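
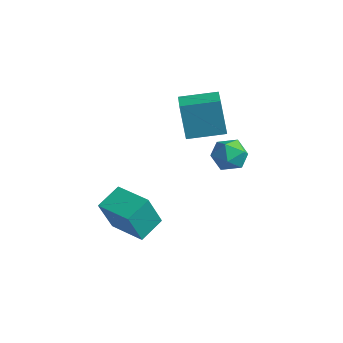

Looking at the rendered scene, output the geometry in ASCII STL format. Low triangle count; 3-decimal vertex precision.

solid 
facet normal -0.734 0.635 -0.241
outer loop
vertex -1.95 2.795 4.468
vertex -0.714 4.33 4.745
vertex -1.38 2.697 2.47
endloop
endfacet
facet normal -0.621 -0.771 -0.139
outer loop
vertex -0.146 1.63 2.875
vertex -1.95 2.795 4.468
vertex -1.38 2.697 2.47
endloop
endfacet
facet normal -0.734 0.635 -0.241
outer loop
vertex -1.38 2.697 2.47
vertex -0.714 4.33 4.745
vertex -0.144 4.232 2.747
endloop
endfacet
facet normal 0.274 -0.047 -0.961
outer loop
vertex -0.144 4.232 2.747
vertex -0.146 1.63 2.875
vertex -1.38 2.697 2.47
endloop
endfacet
facet normal -0.274 0.047 0.961
outer loop
vertex -1.95 2.795 4.468
vertex 0.52 3.263 5.15
vertex -0.714 4.33 4.745
endloop
endfacet
facet normal -0.621 -0.771 -0.139
outer loop
vertex -0.716 1.728 4.873
vertex -1.95 2.795 4.468
vertex -0.146 1.63 2.875
endloop
endfacet
facet normal -0.274 0.047 0.961
outer loop
vertex -0.716 1.728 4.873
vertex 0.52 3.263 5.15
vertex -1.95 2.795 4.468
endloop
endfacet
facet normal 0.621 0.771 0.139
outer loop
vertex -0.714 4.33 4.745
vertex 0.52 3.263 5.15
vertex -0.144 4.232 2.747
endloop
endfacet
facet normal 0.274 -0.047 -0.961
outer loop
vertex 1.09 3.165 3.152
vertex -0.146 1.63 2.875
vertex -0.144 4.232 2.747
endloop
endfacet
facet normal 0.621 0.771 0.139
outer loop
vertex -0.144 4.232 2.747
vertex 0.52 3.263 5.15
vertex 1.09 3.165 3.152
endloop
endfacet
facet normal 0.734 -0.635 0.241
outer loop
vertex 1.09 3.165 3.152
vertex -0.716 1.728 4.873
vertex -0.146 1.63 2.875
endloop
endfacet
facet normal 0.734 -0.635 0.241
outer loop
vertex 0.52 3.263 5.15
vertex -0.716 1.728 4.873
vertex 1.09 3.165 3.152
endloop
endfacet
facet normal -0.997 -0.068 -0.035
outer loop
vertex -1.984 -2.428 -0.937
vertex -2.101 -1.027 -0.332
vertex -1.973 -1.57 -2.919
endloop
endfacet
facet normal 0.076 -0.915 -0.396
outer loop
vertex 0.041 -1.433 -2.848
vertex -1.984 -2.428 -0.937
vertex -1.973 -1.57 -2.919
endloop
endfacet
facet normal -0.997 -0.068 -0.035
outer loop
vertex -1.973 -1.57 -2.919
vertex -2.101 -1.027 -0.332
vertex -2.09 -0.17 -2.314
endloop
endfacet
facet normal 0.005 0.397 -0.918
outer loop
vertex -2.09 -0.17 -2.314
vertex 0.041 -1.433 -2.848
vertex -1.973 -1.57 -2.919
endloop
endfacet
facet normal -0.005 -0.397 0.918
outer loop
vertex -1.984 -2.428 -0.937
vertex -0.087 -0.89 -0.261
vertex -2.101 -1.027 -0.332
endloop
endfacet
facet normal 0.077 -0.915 -0.395
outer loop
vertex 0.03 -2.29 -0.866
vertex -1.984 -2.428 -0.937
vertex 0.041 -1.433 -2.848
endloop
endfacet
facet normal -0.005 -0.397 0.918
outer loop
vertex 0.03 -2.29 -0.866
vertex -0.087 -0.89 -0.261
vertex -1.984 -2.428 -0.937
endloop
endfacet
facet normal -0.076 0.915 0.395
outer loop
vertex -2.101 -1.027 -0.332
vertex -0.087 -0.89 -0.261
vertex -2.09 -0.17 -2.314
endloop
endfacet
facet normal 0.005 0.397 -0.918
outer loop
vertex -0.076 -0.032 -2.243
vertex 0.041 -1.433 -2.848
vertex -2.09 -0.17 -2.314
endloop
endfacet
facet normal -0.077 0.915 0.396
outer loop
vertex -2.09 -0.17 -2.314
vertex -0.087 -0.89 -0.261
vertex -0.076 -0.032 -2.243
endloop
endfacet
facet normal 0.997 0.068 0.035
outer loop
vertex -0.076 -0.032 -2.243
vertex 0.03 -2.29 -0.866
vertex 0.041 -1.433 -2.848
endloop
endfacet
facet normal 0.997 0.068 0.035
outer loop
vertex -0.087 -0.89 -0.261
vertex 0.03 -2.29 -0.866
vertex -0.076 -0.032 -2.243
endloop
endfacet
facet normal -0.402 0.144 0.904
outer loop
vertex 0.725 4.27 2.001
vertex -0.021 3.578 1.779
vertex 0.866 3.263 2.224
endloop
endfacet
facet normal 0.304 0.246 0.920
outer loop
vertex 0.725 4.27 2.001
vertex 0.866 3.263 2.224
vertex 1.646 3.819 1.817
endloop
endfacet
facet normal 0.463 0.762 0.453
outer loop
vertex 0.725 4.27 2.001
vertex 1.646 3.819 1.817
vertex 1.241 4.479 1.121
endloop
endfacet
facet normal -0.145 0.978 0.147
outer loop
vertex 0.725 4.27 2.001
vertex 1.241 4.479 1.121
vertex 0.211 4.33 1.097
endloop
endfacet
facet normal -0.680 0.596 0.426
outer loop
vertex 0.725 4.27 2.001
vertex 0.211 4.33 1.097
vertex -0.021 3.578 1.779
endloop
endfacet
facet normal 0.619 -0.355 0.701
outer loop
vertex 1.646 3.819 1.817
vertex 0.866 3.263 2.224
vertex 1.469 2.85 1.483
endloop
endfacet
facet normal -0.523 -0.521 0.675
outer loop
vertex 0.866 3.263 2.224
vertex -0.021 3.578 1.779
vertex 0.439 2.701 1.459
endloop
endfacet
facet normal -0.973 0.211 -0.098
outer loop
vertex -0.021 3.578 1.779
vertex 0.211 4.33 1.097
vertex 0.034 3.361 0.763
endloop
endfacet
facet normal -0.107 0.829 -0.549
outer loop
vertex 0.211 4.33 1.097
vertex 1.241 4.479 1.121
vertex 0.814 3.917 0.356
endloop
endfacet
facet normal 0.876 0.479 -0.055
outer loop
vertex 1.241 4.479 1.121
vertex 1.646 3.819 1.817
vertex 1.701 3.602 0.801
endloop
endfacet
facet normal 0.145 -0.978 -0.147
outer loop
vertex 0.955 2.91 0.579
vertex 1.469 2.85 1.483
vertex 0.439 2.701 1.459
endloop
endfacet
facet normal -0.463 -0.762 -0.453
outer loop
vertex 0.955 2.91 0.579
vertex 0.439 2.701 1.459
vertex 0.034 3.361 0.763
endloop
endfacet
facet normal -0.304 -0.246 -0.920
outer loop
vertex 0.955 2.91 0.579
vertex 0.034 3.361 0.763
vertex 0.814 3.917 0.356
endloop
endfacet
facet normal 0.402 -0.144 -0.904
outer loop
vertex 0.955 2.91 0.579
vertex 0.814 3.917 0.356
vertex 1.701 3.602 0.801
endloop
endfacet
facet normal 0.680 -0.596 -0.426
outer loop
vertex 0.955 2.91 0.579
vertex 1.701 3.602 0.801
vertex 1.469 2.85 1.483
endloop
endfacet
facet normal 0.107 -0.829 0.549
outer loop
vertex 0.439 2.701 1.459
vertex 1.469 2.85 1.483
vertex 0.866 3.263 2.224
endloop
endfacet
facet normal -0.876 -0.479 0.055
outer loop
vertex 0.034 3.361 0.763
vertex 0.439 2.701 1.459
vertex -0.021 3.578 1.779
endloop
endfacet
facet normal -0.619 0.355 -0.701
outer loop
vertex 0.814 3.917 0.356
vertex 0.034 3.361 0.763
vertex 0.211 4.33 1.097
endloop
endfacet
facet normal 0.523 0.521 -0.675
outer loop
vertex 1.701 3.602 0.801
vertex 0.814 3.917 0.356
vertex 1.241 4.479 1.121
endloop
endfacet
facet normal 0.973 -0.211 0.098
outer loop
vertex 1.469 2.85 1.483
vertex 1.701 3.602 0.801
vertex 1.646 3.819 1.817
endloop
endfacet

endsolid


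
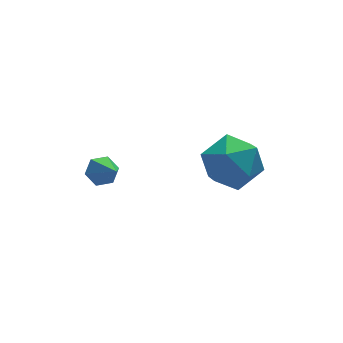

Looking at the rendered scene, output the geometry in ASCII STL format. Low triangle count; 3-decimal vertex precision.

solid 
facet normal -0.064 0.748 -0.661
outer loop
vertex -3.371 -1.405 1.801
vertex -3.714 -1.763 1.429
vertex -3.988 -1.408 1.857
endloop
endfacet
facet normal 0.080 0.412 0.908
outer loop
vertex -3.371 -1.405 1.801
vertex -3.988 -1.408 1.857
vertex -3.606 -3.057 2.571
endloop
endfacet
facet normal -0.061 0.749 -0.660
outer loop
vertex -3.988 -1.408 1.857
vertex -3.714 -1.763 1.429
vertex -4.331 -1.765 1.484
endloop
endfacet
facet normal -0.775 0.091 0.625
outer loop
vertex -3.988 -1.408 1.857
vertex -4.331 -1.765 1.484
vertex -3.606 -3.057 2.571
endloop
endfacet
facet normal -0.061 0.749 -0.660
outer loop
vertex -4.331 -1.765 1.484
vertex -3.714 -1.763 1.429
vertex -4.057 -2.12 1.056
endloop
endfacet
facet normal -0.836 -0.542 -0.086
outer loop
vertex -4.331 -1.765 1.484
vertex -4.057 -2.12 1.056
vertex -3.606 -3.057 2.571
endloop
endfacet
facet normal -0.061 0.749 -0.660
outer loop
vertex -4.057 -2.12 1.056
vertex -3.714 -1.763 1.429
vertex -3.439 -2.118 1.001
endloop
endfacet
facet normal -0.043 -0.855 -0.516
outer loop
vertex -4.057 -2.12 1.056
vertex -3.439 -2.118 1.001
vertex -3.606 -3.057 2.571
endloop
endfacet
facet normal -0.062 0.748 -0.661
outer loop
vertex -3.439 -2.118 1.001
vertex -3.714 -1.763 1.429
vertex -3.096 -1.76 1.374
endloop
endfacet
facet normal 0.812 -0.535 -0.233
outer loop
vertex -3.439 -2.118 1.001
vertex -3.096 -1.76 1.374
vertex -3.606 -3.057 2.571
endloop
endfacet
facet normal -0.063 0.747 -0.662
outer loop
vertex -3.096 -1.76 1.374
vertex -3.714 -1.763 1.429
vertex -3.371 -1.405 1.801
endloop
endfacet
facet normal 0.872 0.099 0.479
outer loop
vertex -3.096 -1.76 1.374
vertex -3.371 -1.405 1.801
vertex -3.606 -3.057 2.571
endloop
endfacet
facet normal 0.443 0.808 -0.388
outer loop
vertex 0.809 -3.134 1.172
vertex 0.232 -2.434 1.971
vertex 1.315 -2.897 2.244
endloop
endfacet
facet normal 0.859 0.232 -0.457
outer loop
vertex 0.809 -3.134 1.172
vertex 1.315 -2.897 2.244
vertex 1.371 -4.013 1.783
endloop
endfacet
facet normal 0.498 -0.258 -0.828
outer loop
vertex 0.809 -3.134 1.172
vertex 1.371 -4.013 1.783
vertex 0.323 -4.24 1.224
endloop
endfacet
facet normal -0.141 0.016 -0.990
outer loop
vertex 0.809 -3.134 1.172
vertex 0.323 -4.24 1.224
vertex -0.381 -3.264 1.34
endloop
endfacet
facet normal -0.175 0.674 -0.717
outer loop
vertex 0.809 -3.134 1.172
vertex -0.381 -3.264 1.34
vertex 0.232 -2.434 1.971
endloop
endfacet
facet normal 0.980 -0.032 0.196
outer loop
vertex 1.371 -4.013 1.783
vertex 1.315 -2.897 2.244
vertex 1.141 -3.856 2.96
endloop
endfacet
facet normal 0.308 0.901 0.306
outer loop
vertex 1.315 -2.897 2.244
vertex 0.232 -2.434 1.971
vertex 0.437 -2.88 3.076
endloop
endfacet
facet normal -0.693 0.684 -0.227
outer loop
vertex 0.232 -2.434 1.971
vertex -0.381 -3.264 1.34
vertex -0.611 -3.107 2.517
endloop
endfacet
facet normal -0.640 -0.382 -0.667
outer loop
vertex -0.381 -3.264 1.34
vertex 0.323 -4.24 1.224
vertex -0.555 -4.223 2.056
endloop
endfacet
facet normal 0.395 -0.824 -0.406
outer loop
vertex 0.323 -4.24 1.224
vertex 1.371 -4.013 1.783
vertex 0.528 -4.686 2.329
endloop
endfacet
facet normal 0.141 -0.016 0.990
outer loop
vertex -0.049 -3.986 3.128
vertex 1.141 -3.856 2.96
vertex 0.437 -2.88 3.076
endloop
endfacet
facet normal -0.498 0.258 0.828
outer loop
vertex -0.049 -3.986 3.128
vertex 0.437 -2.88 3.076
vertex -0.611 -3.107 2.517
endloop
endfacet
facet normal -0.859 -0.232 0.457
outer loop
vertex -0.049 -3.986 3.128
vertex -0.611 -3.107 2.517
vertex -0.555 -4.223 2.056
endloop
endfacet
facet normal -0.443 -0.808 0.388
outer loop
vertex -0.049 -3.986 3.128
vertex -0.555 -4.223 2.056
vertex 0.528 -4.686 2.329
endloop
endfacet
facet normal 0.175 -0.674 0.717
outer loop
vertex -0.049 -3.986 3.128
vertex 0.528 -4.686 2.329
vertex 1.141 -3.856 2.96
endloop
endfacet
facet normal 0.640 0.382 0.667
outer loop
vertex 0.437 -2.88 3.076
vertex 1.141 -3.856 2.96
vertex 1.315 -2.897 2.244
endloop
endfacet
facet normal -0.395 0.824 0.406
outer loop
vertex -0.611 -3.107 2.517
vertex 0.437 -2.88 3.076
vertex 0.232 -2.434 1.971
endloop
endfacet
facet normal -0.980 0.032 -0.196
outer loop
vertex -0.555 -4.223 2.056
vertex -0.611 -3.107 2.517
vertex -0.381 -3.264 1.34
endloop
endfacet
facet normal -0.308 -0.901 -0.306
outer loop
vertex 0.528 -4.686 2.329
vertex -0.555 -4.223 2.056
vertex 0.323 -4.24 1.224
endloop
endfacet
facet normal 0.693 -0.684 0.227
outer loop
vertex 1.141 -3.856 2.96
vertex 0.528 -4.686 2.329
vertex 1.371 -4.013 1.783
endloop
endfacet

endsolid


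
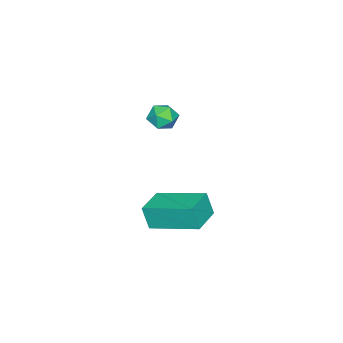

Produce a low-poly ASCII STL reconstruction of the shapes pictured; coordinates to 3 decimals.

solid 
facet normal -0.995 -0.089 -0.036
outer loop
vertex 2.146 0.256 -3.831
vertex 1.942 2.286 -3.186
vertex 2.154 0.577 -4.841
endloop
endfacet
facet normal 0.096 -0.949 -0.301
outer loop
vertex 3.458 0.694 -4.794
vertex 2.146 0.256 -3.831
vertex 2.154 0.577 -4.841
endloop
endfacet
facet normal -0.995 -0.089 -0.036
outer loop
vertex 2.154 0.577 -4.841
vertex 1.942 2.286 -3.186
vertex 1.95 2.608 -4.197
endloop
endfacet
facet normal 0.007 0.303 -0.953
outer loop
vertex 1.95 2.608 -4.197
vertex 3.458 0.694 -4.794
vertex 2.154 0.577 -4.841
endloop
endfacet
facet normal -0.007 -0.303 0.953
outer loop
vertex 2.146 0.256 -3.831
vertex 3.246 2.403 -3.139
vertex 1.942 2.286 -3.186
endloop
endfacet
facet normal 0.095 -0.949 -0.301
outer loop
vertex 3.45 0.372 -3.783
vertex 2.146 0.256 -3.831
vertex 3.458 0.694 -4.794
endloop
endfacet
facet normal -0.008 -0.303 0.953
outer loop
vertex 3.45 0.372 -3.783
vertex 3.246 2.403 -3.139
vertex 2.146 0.256 -3.831
endloop
endfacet
facet normal -0.096 0.949 0.301
outer loop
vertex 1.942 2.286 -3.186
vertex 3.246 2.403 -3.139
vertex 1.95 2.608 -4.197
endloop
endfacet
facet normal 0.008 0.304 -0.953
outer loop
vertex 3.254 2.724 -4.149
vertex 3.458 0.694 -4.794
vertex 1.95 2.608 -4.197
endloop
endfacet
facet normal -0.095 0.949 0.301
outer loop
vertex 1.95 2.608 -4.197
vertex 3.246 2.403 -3.139
vertex 3.254 2.724 -4.149
endloop
endfacet
facet normal 0.995 0.089 0.036
outer loop
vertex 3.254 2.724 -4.149
vertex 3.45 0.372 -3.783
vertex 3.458 0.694 -4.794
endloop
endfacet
facet normal 0.995 0.089 0.036
outer loop
vertex 3.246 2.403 -3.139
vertex 3.45 0.372 -3.783
vertex 3.254 2.724 -4.149
endloop
endfacet
facet normal -0.151 0.866 0.476
outer loop
vertex -2.846 -1.631 -3.162
vertex -2.52 -1.893 -2.582
vertex -2.14 -1.552 -3.082
endloop
endfacet
facet normal -0.083 0.971 -0.226
outer loop
vertex -2.846 -1.631 -3.162
vertex -2.14 -1.552 -3.082
vertex -2.41 -1.724 -3.722
endloop
endfacet
facet normal -0.588 0.588 -0.555
outer loop
vertex -2.846 -1.631 -3.162
vertex -2.41 -1.724 -3.722
vertex -2.957 -2.172 -3.617
endloop
endfacet
facet normal -0.968 0.246 -0.057
outer loop
vertex -2.846 -1.631 -3.162
vertex -2.957 -2.172 -3.617
vertex -3.025 -2.277 -2.913
endloop
endfacet
facet normal -0.698 0.418 0.581
outer loop
vertex -2.846 -1.631 -3.162
vertex -3.025 -2.277 -2.913
vertex -2.52 -1.893 -2.582
endloop
endfacet
facet normal 0.552 0.717 -0.426
outer loop
vertex -2.41 -1.724 -3.722
vertex -2.14 -1.552 -3.082
vertex -1.815 -2.043 -3.487
endloop
endfacet
facet normal 0.443 0.547 0.710
outer loop
vertex -2.14 -1.552 -3.082
vertex -2.52 -1.893 -2.582
vertex -1.883 -2.148 -2.783
endloop
endfacet
facet normal -0.442 -0.177 0.879
outer loop
vertex -2.52 -1.893 -2.582
vertex -3.025 -2.277 -2.913
vertex -2.43 -2.596 -2.678
endloop
endfacet
facet normal -0.877 -0.455 -0.153
outer loop
vertex -3.025 -2.277 -2.913
vertex -2.957 -2.172 -3.617
vertex -2.7 -2.768 -3.318
endloop
endfacet
facet normal -0.264 0.097 -0.960
outer loop
vertex -2.957 -2.172 -3.617
vertex -2.41 -1.724 -3.722
vertex -2.32 -2.427 -3.818
endloop
endfacet
facet normal 0.968 -0.246 0.057
outer loop
vertex -1.994 -2.689 -3.238
vertex -1.815 -2.043 -3.487
vertex -1.883 -2.148 -2.783
endloop
endfacet
facet normal 0.588 -0.588 0.555
outer loop
vertex -1.994 -2.689 -3.238
vertex -1.883 -2.148 -2.783
vertex -2.43 -2.596 -2.678
endloop
endfacet
facet normal 0.083 -0.971 0.226
outer loop
vertex -1.994 -2.689 -3.238
vertex -2.43 -2.596 -2.678
vertex -2.7 -2.768 -3.318
endloop
endfacet
facet normal 0.151 -0.866 -0.476
outer loop
vertex -1.994 -2.689 -3.238
vertex -2.7 -2.768 -3.318
vertex -2.32 -2.427 -3.818
endloop
endfacet
facet normal 0.698 -0.418 -0.581
outer loop
vertex -1.994 -2.689 -3.238
vertex -2.32 -2.427 -3.818
vertex -1.815 -2.043 -3.487
endloop
endfacet
facet normal 0.877 0.455 0.153
outer loop
vertex -1.883 -2.148 -2.783
vertex -1.815 -2.043 -3.487
vertex -2.14 -1.552 -3.082
endloop
endfacet
facet normal 0.264 -0.097 0.960
outer loop
vertex -2.43 -2.596 -2.678
vertex -1.883 -2.148 -2.783
vertex -2.52 -1.893 -2.582
endloop
endfacet
facet normal -0.552 -0.717 0.426
outer loop
vertex -2.7 -2.768 -3.318
vertex -2.43 -2.596 -2.678
vertex -3.025 -2.277 -2.913
endloop
endfacet
facet normal -0.443 -0.547 -0.710
outer loop
vertex -2.32 -2.427 -3.818
vertex -2.7 -2.768 -3.318
vertex -2.957 -2.172 -3.617
endloop
endfacet
facet normal 0.442 0.177 -0.879
outer loop
vertex -1.815 -2.043 -3.487
vertex -2.32 -2.427 -3.818
vertex -2.41 -1.724 -3.722
endloop
endfacet

endsolid


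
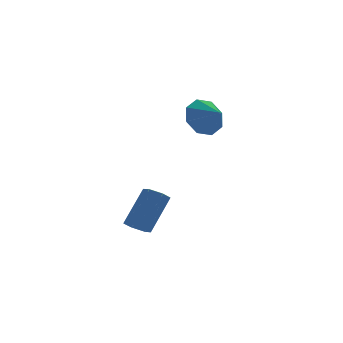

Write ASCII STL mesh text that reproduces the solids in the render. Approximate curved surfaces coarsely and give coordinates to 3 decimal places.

solid 
facet normal -0.559 -0.278 -0.781
outer loop
vertex -2.829 0.058 -4.58
vertex -3.296 -0.161 -4.168
vertex -3.31 0.464 -4.38
endloop
endfacet
facet normal 0.396 0.738 -0.546
outer loop
vertex -2.829 0.058 -4.58
vertex -3.31 0.464 -4.38
vertex -1.617 0.661 -2.883
endloop
endfacet
facet normal 0.396 0.739 -0.545
outer loop
vertex -1.617 0.661 -2.883
vertex -3.31 0.464 -4.38
vertex -2.098 1.066 -2.684
endloop
endfacet
facet normal 0.558 0.278 0.782
outer loop
vertex -1.617 0.661 -2.883
vertex -2.098 1.066 -2.684
vertex -2.084 0.441 -2.472
endloop
endfacet
facet normal -0.558 -0.278 -0.782
outer loop
vertex -3.31 0.464 -4.38
vertex -3.296 -0.161 -4.168
vertex -3.777 0.244 -3.969
endloop
endfacet
facet normal -0.433 0.901 -0.010
outer loop
vertex -3.31 0.464 -4.38
vertex -3.777 0.244 -3.969
vertex -2.098 1.066 -2.684
endloop
endfacet
facet normal -0.433 0.901 -0.011
outer loop
vertex -2.098 1.066 -2.684
vertex -3.777 0.244 -3.969
vertex -2.565 0.847 -2.272
endloop
endfacet
facet normal 0.559 0.278 0.781
outer loop
vertex -2.098 1.066 -2.684
vertex -2.565 0.847 -2.272
vertex -2.084 0.441 -2.472
endloop
endfacet
facet normal -0.558 -0.278 -0.782
outer loop
vertex -3.777 0.244 -3.969
vertex -3.296 -0.161 -4.168
vertex -3.763 -0.381 -3.757
endloop
endfacet
facet normal -0.829 0.163 0.535
outer loop
vertex -3.777 0.244 -3.969
vertex -3.763 -0.381 -3.757
vertex -2.565 0.847 -2.272
endloop
endfacet
facet normal -0.829 0.163 0.535
outer loop
vertex -2.565 0.847 -2.272
vertex -3.763 -0.381 -3.757
vertex -2.551 0.222 -2.06
endloop
endfacet
facet normal 0.559 0.278 0.781
outer loop
vertex -2.565 0.847 -2.272
vertex -2.551 0.222 -2.06
vertex -2.084 0.441 -2.472
endloop
endfacet
facet normal -0.558 -0.278 -0.782
outer loop
vertex -3.763 -0.381 -3.757
vertex -3.296 -0.161 -4.168
vertex -3.282 -0.786 -3.956
endloop
endfacet
facet normal -0.396 -0.739 0.545
outer loop
vertex -3.763 -0.381 -3.757
vertex -3.282 -0.786 -3.956
vertex -2.551 0.222 -2.06
endloop
endfacet
facet normal -0.396 -0.738 0.545
outer loop
vertex -2.551 0.222 -2.06
vertex -3.282 -0.786 -3.956
vertex -2.07 -0.184 -2.26
endloop
endfacet
facet normal 0.559 0.278 0.781
outer loop
vertex -2.551 0.222 -2.06
vertex -2.07 -0.184 -2.26
vertex -2.084 0.441 -2.472
endloop
endfacet
facet normal -0.559 -0.278 -0.781
outer loop
vertex -3.282 -0.786 -3.956
vertex -3.296 -0.161 -4.168
vertex -2.815 -0.567 -4.368
endloop
endfacet
facet normal 0.432 -0.902 0.011
outer loop
vertex -3.282 -0.786 -3.956
vertex -2.815 -0.567 -4.368
vertex -2.07 -0.184 -2.26
endloop
endfacet
facet normal 0.434 -0.901 0.010
outer loop
vertex -2.07 -0.184 -2.26
vertex -2.815 -0.567 -4.368
vertex -1.603 0.036 -2.671
endloop
endfacet
facet normal 0.558 0.278 0.782
outer loop
vertex -2.07 -0.184 -2.26
vertex -1.603 0.036 -2.671
vertex -2.084 0.441 -2.472
endloop
endfacet
facet normal -0.559 -0.278 -0.781
outer loop
vertex -2.815 -0.567 -4.368
vertex -3.296 -0.161 -4.168
vertex -2.829 0.058 -4.58
endloop
endfacet
facet normal 0.829 -0.163 -0.535
outer loop
vertex -2.815 -0.567 -4.368
vertex -2.829 0.058 -4.58
vertex -1.603 0.036 -2.671
endloop
endfacet
facet normal 0.829 -0.163 -0.535
outer loop
vertex -1.603 0.036 -2.671
vertex -2.829 0.058 -4.58
vertex -1.617 0.661 -2.883
endloop
endfacet
facet normal 0.558 0.278 0.782
outer loop
vertex -1.603 0.036 -2.671
vertex -1.617 0.661 -2.883
vertex -2.084 0.441 -2.472
endloop
endfacet
facet normal -0.266 0.850 -0.455
outer loop
vertex 1.024 0.259 1.211
vertex 0.185 0.357 1.884
vertex 1.214 0.684 1.894
endloop
endfacet
facet normal 0.885 -0.464 0.043
outer loop
vertex 1.024 0.259 1.211
vertex 1.214 0.684 1.894
vertex 0.495 -0.637 2.416
endloop
endfacet
facet normal -0.266 0.850 -0.456
outer loop
vertex 1.214 0.684 1.894
vertex 0.185 0.357 1.884
vertex 0.801 0.918 2.571
endloop
endfacet
facet normal 0.800 -0.213 0.561
outer loop
vertex 1.214 0.684 1.894
vertex 0.801 0.918 2.571
vertex 0.495 -0.637 2.416
endloop
endfacet
facet normal -0.266 0.850 -0.456
outer loop
vertex 0.801 0.918 2.571
vertex 0.185 0.357 1.884
vertex 0.027 0.823 2.845
endloop
endfacet
facet normal 0.347 -0.160 0.924
outer loop
vertex 0.801 0.918 2.571
vertex 0.027 0.823 2.845
vertex 0.495 -0.637 2.416
endloop
endfacet
facet normal -0.265 0.850 -0.456
outer loop
vertex 0.027 0.823 2.845
vertex 0.185 0.357 1.884
vertex -0.655 0.455 2.556
endloop
endfacet
facet normal -0.208 -0.336 0.919
outer loop
vertex 0.027 0.823 2.845
vertex -0.655 0.455 2.556
vertex 0.495 -0.637 2.416
endloop
endfacet
facet normal -0.265 0.850 -0.455
outer loop
vertex -0.655 0.455 2.556
vertex 0.185 0.357 1.884
vertex -0.845 0.03 1.873
endloop
endfacet
facet normal -0.540 -0.639 0.548
outer loop
vertex -0.655 0.455 2.556
vertex -0.845 0.03 1.873
vertex 0.495 -0.637 2.416
endloop
endfacet
facet normal -0.265 0.850 -0.456
outer loop
vertex -0.845 0.03 1.873
vertex 0.185 0.357 1.884
vertex -0.431 -0.204 1.196
endloop
endfacet
facet normal -0.455 -0.890 0.029
outer loop
vertex -0.845 0.03 1.873
vertex -0.431 -0.204 1.196
vertex 0.495 -0.637 2.416
endloop
endfacet
facet normal -0.266 0.850 -0.455
outer loop
vertex -0.431 -0.204 1.196
vertex 0.185 0.357 1.884
vertex 0.343 -0.108 0.922
endloop
endfacet
facet normal -0.001 -0.943 -0.334
outer loop
vertex -0.431 -0.204 1.196
vertex 0.343 -0.108 0.922
vertex 0.495 -0.637 2.416
endloop
endfacet
facet normal -0.265 0.850 -0.455
outer loop
vertex 0.343 -0.108 0.922
vertex 0.185 0.357 1.884
vertex 1.024 0.259 1.211
endloop
endfacet
facet normal 0.552 -0.767 -0.328
outer loop
vertex 0.343 -0.108 0.922
vertex 1.024 0.259 1.211
vertex 0.495 -0.637 2.416
endloop
endfacet

endsolid


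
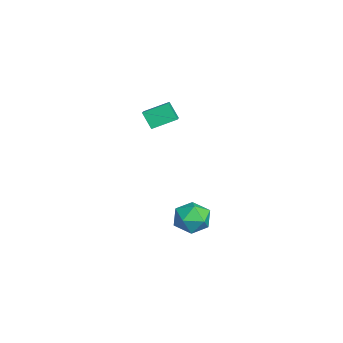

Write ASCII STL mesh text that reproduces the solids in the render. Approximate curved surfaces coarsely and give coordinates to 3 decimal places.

solid 
facet normal -0.995 0.092 0.023
outer loop
vertex 0.402 3.932 -2.398
vertex 0.325 3.078 -2.307
vertex 0.388 3.582 -1.61
endloop
endfacet
facet normal -0.679 0.675 0.288
outer loop
vertex 0.402 3.932 -2.398
vertex 0.388 3.582 -1.61
vertex 0.943 4.217 -1.79
endloop
endfacet
facet normal -0.252 0.943 -0.218
outer loop
vertex 0.402 3.932 -2.398
vertex 0.943 4.217 -1.79
vertex 1.223 4.105 -2.598
endloop
endfacet
facet normal -0.304 0.525 -0.795
outer loop
vertex 0.402 3.932 -2.398
vertex 1.223 4.105 -2.598
vertex 0.841 3.401 -2.917
endloop
endfacet
facet normal -0.763 0.000 -0.646
outer loop
vertex 0.402 3.932 -2.398
vertex 0.841 3.401 -2.917
vertex 0.325 3.078 -2.307
endloop
endfacet
facet normal -0.271 0.474 0.837
outer loop
vertex 0.943 4.217 -1.79
vertex 0.388 3.582 -1.61
vertex 1.199 3.539 -1.323
endloop
endfacet
facet normal -0.784 -0.468 0.409
outer loop
vertex 0.388 3.582 -1.61
vertex 0.325 3.078 -2.307
vertex 0.817 2.835 -1.642
endloop
endfacet
facet normal -0.408 -0.617 -0.672
outer loop
vertex 0.325 3.078 -2.307
vertex 0.841 3.401 -2.917
vertex 1.097 2.723 -2.45
endloop
endfacet
facet normal 0.335 0.232 -0.913
outer loop
vertex 0.841 3.401 -2.917
vertex 1.223 4.105 -2.598
vertex 1.652 3.358 -2.63
endloop
endfacet
facet normal 0.421 0.907 0.020
outer loop
vertex 1.223 4.105 -2.598
vertex 0.943 4.217 -1.79
vertex 1.715 3.862 -1.933
endloop
endfacet
facet normal 0.304 -0.525 0.795
outer loop
vertex 1.638 3.008 -1.842
vertex 1.199 3.539 -1.323
vertex 0.817 2.835 -1.642
endloop
endfacet
facet normal 0.252 -0.943 0.218
outer loop
vertex 1.638 3.008 -1.842
vertex 0.817 2.835 -1.642
vertex 1.097 2.723 -2.45
endloop
endfacet
facet normal 0.679 -0.675 -0.288
outer loop
vertex 1.638 3.008 -1.842
vertex 1.097 2.723 -2.45
vertex 1.652 3.358 -2.63
endloop
endfacet
facet normal 0.995 -0.092 -0.023
outer loop
vertex 1.638 3.008 -1.842
vertex 1.652 3.358 -2.63
vertex 1.715 3.862 -1.933
endloop
endfacet
facet normal 0.763 -0.000 0.646
outer loop
vertex 1.638 3.008 -1.842
vertex 1.715 3.862 -1.933
vertex 1.199 3.539 -1.323
endloop
endfacet
facet normal -0.335 -0.232 0.913
outer loop
vertex 0.817 2.835 -1.642
vertex 1.199 3.539 -1.323
vertex 0.388 3.582 -1.61
endloop
endfacet
facet normal -0.421 -0.907 -0.020
outer loop
vertex 1.097 2.723 -2.45
vertex 0.817 2.835 -1.642
vertex 0.325 3.078 -2.307
endloop
endfacet
facet normal 0.271 -0.474 -0.837
outer loop
vertex 1.652 3.358 -2.63
vertex 1.097 2.723 -2.45
vertex 0.841 3.401 -2.917
endloop
endfacet
facet normal 0.784 0.468 -0.409
outer loop
vertex 1.715 3.862 -1.933
vertex 1.652 3.358 -2.63
vertex 1.223 4.105 -2.598
endloop
endfacet
facet normal 0.408 0.617 0.672
outer loop
vertex 1.199 3.539 -1.323
vertex 1.715 3.862 -1.933
vertex 0.943 4.217 -1.79
endloop
endfacet
facet normal -0.466 -0.358 0.809
outer loop
vertex -0.375 1.663 3.336
vertex -0.402 2.72 3.788
vertex -1.233 1.822 2.912
endloop
endfacet
facet normal 0.024 -0.919 -0.393
outer loop
vertex -0.818 2.14 2.192
vertex -0.375 1.663 3.336
vertex -1.233 1.822 2.912
endloop
endfacet
facet normal -0.466 -0.358 0.809
outer loop
vertex -1.233 1.822 2.912
vertex -0.402 2.72 3.788
vertex -1.26 2.879 3.364
endloop
endfacet
facet normal -0.884 0.164 -0.437
outer loop
vertex -1.26 2.879 3.364
vertex -0.818 2.14 2.192
vertex -1.233 1.822 2.912
endloop
endfacet
facet normal 0.884 -0.164 0.437
outer loop
vertex -0.375 1.663 3.336
vertex 0.013 3.038 3.068
vertex -0.402 2.72 3.788
endloop
endfacet
facet normal 0.024 -0.919 -0.393
outer loop
vertex 0.04 1.981 2.616
vertex -0.375 1.663 3.336
vertex -0.818 2.14 2.192
endloop
endfacet
facet normal 0.884 -0.164 0.437
outer loop
vertex 0.04 1.981 2.616
vertex 0.013 3.038 3.068
vertex -0.375 1.663 3.336
endloop
endfacet
facet normal -0.024 0.919 0.393
outer loop
vertex -0.402 2.72 3.788
vertex 0.013 3.038 3.068
vertex -1.26 2.879 3.364
endloop
endfacet
facet normal -0.884 0.164 -0.437
outer loop
vertex -0.845 3.197 2.644
vertex -0.818 2.14 2.192
vertex -1.26 2.879 3.364
endloop
endfacet
facet normal -0.024 0.919 0.393
outer loop
vertex -1.26 2.879 3.364
vertex 0.013 3.038 3.068
vertex -0.845 3.197 2.644
endloop
endfacet
facet normal 0.466 0.358 -0.809
outer loop
vertex -0.845 3.197 2.644
vertex 0.04 1.981 2.616
vertex -0.818 2.14 2.192
endloop
endfacet
facet normal 0.466 0.358 -0.809
outer loop
vertex 0.013 3.038 3.068
vertex 0.04 1.981 2.616
vertex -0.845 3.197 2.644
endloop
endfacet

endsolid


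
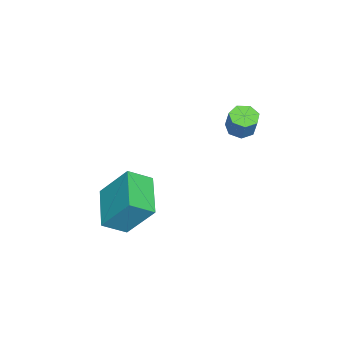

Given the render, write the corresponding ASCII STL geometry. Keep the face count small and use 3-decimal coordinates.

solid 
facet normal -0.330 -0.250 -0.910
outer loop
vertex -2.515 3.162 0.827
vertex -3.053 2.932 1.085
vertex -2.931 3.526 0.878
endloop
endfacet
facet normal 0.574 0.713 -0.403
outer loop
vertex -2.515 3.162 0.827
vertex -2.931 3.526 0.878
vertex -2.148 3.438 1.837
endloop
endfacet
facet normal 0.573 0.714 -0.402
outer loop
vertex -2.148 3.438 1.837
vertex -2.931 3.526 0.878
vertex -2.565 3.802 1.889
endloop
endfacet
facet normal 0.330 0.248 0.911
outer loop
vertex -2.148 3.438 1.837
vertex -2.565 3.802 1.889
vertex -2.687 3.208 2.095
endloop
endfacet
facet normal -0.331 -0.249 -0.910
outer loop
vertex -2.931 3.526 0.878
vertex -3.053 2.932 1.085
vertex -3.44 3.442 1.086
endloop
endfacet
facet normal -0.231 0.957 -0.178
outer loop
vertex -2.931 3.526 0.878
vertex -3.44 3.442 1.086
vertex -2.565 3.802 1.889
endloop
endfacet
facet normal -0.230 0.957 -0.178
outer loop
vertex -2.565 3.802 1.889
vertex -3.44 3.442 1.086
vertex -3.074 3.718 2.096
endloop
endfacet
facet normal 0.329 0.248 0.911
outer loop
vertex -2.565 3.802 1.889
vertex -3.074 3.718 2.096
vertex -2.687 3.208 2.095
endloop
endfacet
facet normal -0.329 -0.248 -0.911
outer loop
vertex -3.44 3.442 1.086
vertex -3.053 2.932 1.085
vertex -3.657 2.974 1.292
endloop
endfacet
facet normal -0.859 0.478 0.181
outer loop
vertex -3.44 3.442 1.086
vertex -3.657 2.974 1.292
vertex -3.074 3.718 2.096
endloop
endfacet
facet normal -0.859 0.478 0.181
outer loop
vertex -3.074 3.718 2.096
vertex -3.657 2.974 1.292
vertex -3.291 3.25 2.303
endloop
endfacet
facet normal 0.331 0.249 0.910
outer loop
vertex -3.074 3.718 2.096
vertex -3.291 3.25 2.303
vertex -2.687 3.208 2.095
endloop
endfacet
facet normal -0.329 -0.248 -0.911
outer loop
vertex -3.657 2.974 1.292
vertex -3.053 2.932 1.085
vertex -3.42 2.475 1.342
endloop
endfacet
facet normal -0.842 -0.359 0.403
outer loop
vertex -3.657 2.974 1.292
vertex -3.42 2.475 1.342
vertex -3.291 3.25 2.303
endloop
endfacet
facet normal -0.841 -0.361 0.404
outer loop
vertex -3.291 3.25 2.303
vertex -3.42 2.475 1.342
vertex -3.053 2.751 2.353
endloop
endfacet
facet normal 0.331 0.249 0.910
outer loop
vertex -3.291 3.25 2.303
vertex -3.053 2.751 2.353
vertex -2.687 3.208 2.095
endloop
endfacet
facet normal -0.330 -0.247 -0.911
outer loop
vertex -3.42 2.475 1.342
vertex -3.053 2.932 1.085
vertex -2.906 2.32 1.198
endloop
endfacet
facet normal -0.190 -0.928 0.322
outer loop
vertex -3.42 2.475 1.342
vertex -2.906 2.32 1.198
vertex -3.053 2.751 2.353
endloop
endfacet
facet normal -0.190 -0.928 0.322
outer loop
vertex -3.053 2.751 2.353
vertex -2.906 2.32 1.198
vertex -2.54 2.596 2.209
endloop
endfacet
facet normal 0.331 0.249 0.910
outer loop
vertex -3.053 2.751 2.353
vertex -2.54 2.596 2.209
vertex -2.687 3.208 2.095
endloop
endfacet
facet normal -0.330 -0.247 -0.911
outer loop
vertex -2.906 2.32 1.198
vertex -3.053 2.932 1.085
vertex -2.503 2.626 0.969
endloop
endfacet
facet normal 0.604 -0.797 -0.001
outer loop
vertex -2.906 2.32 1.198
vertex -2.503 2.626 0.969
vertex -2.54 2.596 2.209
endloop
endfacet
facet normal 0.604 -0.797 -0.001
outer loop
vertex -2.54 2.596 2.209
vertex -2.503 2.626 0.969
vertex -2.137 2.902 1.98
endloop
endfacet
facet normal 0.329 0.249 0.911
outer loop
vertex -2.54 2.596 2.209
vertex -2.137 2.902 1.98
vertex -2.687 3.208 2.095
endloop
endfacet
facet normal -0.330 -0.249 -0.911
outer loop
vertex -2.503 2.626 0.969
vertex -3.053 2.932 1.085
vertex -2.515 3.162 0.827
endloop
endfacet
facet normal 0.944 -0.065 -0.324
outer loop
vertex -2.503 2.626 0.969
vertex -2.515 3.162 0.827
vertex -2.137 2.902 1.98
endloop
endfacet
facet normal 0.944 -0.067 -0.324
outer loop
vertex -2.137 2.902 1.98
vertex -2.515 3.162 0.827
vertex -2.148 3.438 1.837
endloop
endfacet
facet normal 0.329 0.250 0.911
outer loop
vertex -2.137 2.902 1.98
vertex -2.148 3.438 1.837
vertex -2.687 3.208 2.095
endloop
endfacet
facet normal -0.868 -0.395 0.299
outer loop
vertex 1.325 -0.232 0.629
vertex 0.725 0.601 -0.012
vertex 1.332 -1.436 -0.943
endloop
endfacet
facet normal 0.495 -0.689 0.530
outer loop
vertex 3.035 -0.661 -1.528
vertex 1.325 -0.232 0.629
vertex 1.332 -1.436 -0.943
endloop
endfacet
facet normal -0.869 -0.395 0.298
outer loop
vertex 1.332 -1.436 -0.943
vertex 0.725 0.601 -0.012
vertex 0.733 -0.602 -1.584
endloop
endfacet
facet normal 0.004 -0.608 -0.794
outer loop
vertex 0.733 -0.602 -1.584
vertex 3.035 -0.661 -1.528
vertex 1.332 -1.436 -0.943
endloop
endfacet
facet normal -0.004 0.608 0.794
outer loop
vertex 1.325 -0.232 0.629
vertex 2.428 1.376 -0.597
vertex 0.725 0.601 -0.012
endloop
endfacet
facet normal 0.495 -0.689 0.530
outer loop
vertex 3.027 0.542 0.044
vertex 1.325 -0.232 0.629
vertex 3.035 -0.661 -1.528
endloop
endfacet
facet normal -0.003 0.608 0.794
outer loop
vertex 3.027 0.542 0.044
vertex 2.428 1.376 -0.597
vertex 1.325 -0.232 0.629
endloop
endfacet
facet normal -0.495 0.689 -0.530
outer loop
vertex 0.725 0.601 -0.012
vertex 2.428 1.376 -0.597
vertex 0.733 -0.602 -1.584
endloop
endfacet
facet normal 0.004 -0.608 -0.794
outer loop
vertex 2.435 0.172 -2.169
vertex 3.035 -0.661 -1.528
vertex 0.733 -0.602 -1.584
endloop
endfacet
facet normal -0.495 0.689 -0.530
outer loop
vertex 0.733 -0.602 -1.584
vertex 2.428 1.376 -0.597
vertex 2.435 0.172 -2.169
endloop
endfacet
facet normal 0.868 0.396 -0.299
outer loop
vertex 2.435 0.172 -2.169
vertex 3.027 0.542 0.044
vertex 3.035 -0.661 -1.528
endloop
endfacet
facet normal 0.869 0.395 -0.298
outer loop
vertex 2.428 1.376 -0.597
vertex 3.027 0.542 0.044
vertex 2.435 0.172 -2.169
endloop
endfacet

endsolid


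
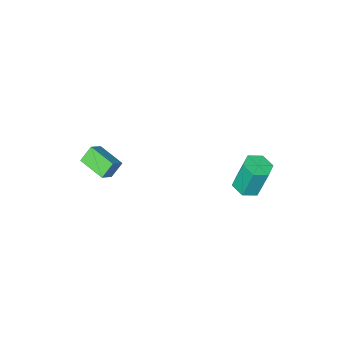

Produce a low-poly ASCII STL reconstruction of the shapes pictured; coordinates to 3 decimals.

solid 
facet normal -0.648 -0.016 0.762
outer loop
vertex 3.43 -4.633 0.879
vertex 3.061 -2.945 0.6
vertex 2.654 -4.913 0.213
endloop
endfacet
facet normal 0.211 -0.964 0.159
outer loop
vertex 3.379 -4.895 -0.64
vertex 3.43 -4.633 0.879
vertex 2.654 -4.913 0.213
endloop
endfacet
facet normal -0.647 -0.016 0.762
outer loop
vertex 2.654 -4.913 0.213
vertex 3.061 -2.945 0.6
vertex 2.285 -3.225 -0.065
endloop
endfacet
facet normal -0.732 -0.263 -0.628
outer loop
vertex 2.285 -3.225 -0.065
vertex 3.379 -4.895 -0.64
vertex 2.654 -4.913 0.213
endloop
endfacet
facet normal 0.732 0.264 0.628
outer loop
vertex 3.43 -4.633 0.879
vertex 3.786 -2.927 -0.253
vertex 3.061 -2.945 0.6
endloop
endfacet
facet normal 0.211 -0.964 0.159
outer loop
vertex 4.155 -4.615 0.025
vertex 3.43 -4.633 0.879
vertex 3.379 -4.895 -0.64
endloop
endfacet
facet normal 0.733 0.264 0.628
outer loop
vertex 4.155 -4.615 0.025
vertex 3.786 -2.927 -0.253
vertex 3.43 -4.633 0.879
endloop
endfacet
facet normal -0.211 0.964 -0.159
outer loop
vertex 3.061 -2.945 0.6
vertex 3.786 -2.927 -0.253
vertex 2.285 -3.225 -0.065
endloop
endfacet
facet normal -0.733 -0.264 -0.627
outer loop
vertex 3.01 -3.207 -0.919
vertex 3.379 -4.895 -0.64
vertex 2.285 -3.225 -0.065
endloop
endfacet
facet normal -0.211 0.964 -0.159
outer loop
vertex 2.285 -3.225 -0.065
vertex 3.786 -2.927 -0.253
vertex 3.01 -3.207 -0.919
endloop
endfacet
facet normal 0.647 0.016 -0.762
outer loop
vertex 3.01 -3.207 -0.919
vertex 4.155 -4.615 0.025
vertex 3.379 -4.895 -0.64
endloop
endfacet
facet normal 0.648 0.016 -0.762
outer loop
vertex 3.786 -2.927 -0.253
vertex 4.155 -4.615 0.025
vertex 3.01 -3.207 -0.919
endloop
endfacet
facet normal 0.184 -0.195 -0.963
outer loop
vertex -1.008 2.651 1.364
vertex -1.785 2.954 1.154
vertex -1.108 3.484 1.176
endloop
endfacet
facet normal 0.976 0.152 0.156
outer loop
vertex -1.008 2.651 1.364
vertex -1.108 3.484 1.176
vertex -1.398 3.063 3.396
endloop
endfacet
facet normal 0.976 0.152 0.156
outer loop
vertex -1.398 3.063 3.396
vertex -1.108 3.484 1.176
vertex -1.498 3.896 3.208
endloop
endfacet
facet normal -0.184 0.195 0.963
outer loop
vertex -1.398 3.063 3.396
vertex -1.498 3.896 3.208
vertex -2.175 3.366 3.186
endloop
endfacet
facet normal 0.184 -0.195 -0.963
outer loop
vertex -1.108 3.484 1.176
vertex -1.785 2.954 1.154
vertex -1.885 3.787 0.966
endloop
endfacet
facet normal 0.387 0.915 -0.111
outer loop
vertex -1.108 3.484 1.176
vertex -1.885 3.787 0.966
vertex -1.498 3.896 3.208
endloop
endfacet
facet normal 0.387 0.915 -0.111
outer loop
vertex -1.498 3.896 3.208
vertex -1.885 3.787 0.966
vertex -2.275 4.199 2.998
endloop
endfacet
facet normal -0.184 0.195 0.963
outer loop
vertex -1.498 3.896 3.208
vertex -2.275 4.199 2.998
vertex -2.175 3.366 3.186
endloop
endfacet
facet normal 0.184 -0.195 -0.963
outer loop
vertex -1.885 3.787 0.966
vertex -1.785 2.954 1.154
vertex -2.562 3.257 0.944
endloop
endfacet
facet normal -0.589 0.763 -0.268
outer loop
vertex -1.885 3.787 0.966
vertex -2.562 3.257 0.944
vertex -2.275 4.199 2.998
endloop
endfacet
facet normal -0.589 0.763 -0.268
outer loop
vertex -2.275 4.199 2.998
vertex -2.562 3.257 0.944
vertex -2.952 3.669 2.976
endloop
endfacet
facet normal -0.184 0.195 0.963
outer loop
vertex -2.275 4.199 2.998
vertex -2.952 3.669 2.976
vertex -2.175 3.366 3.186
endloop
endfacet
facet normal 0.184 -0.195 -0.963
outer loop
vertex -2.562 3.257 0.944
vertex -1.785 2.954 1.154
vertex -2.462 2.424 1.132
endloop
endfacet
facet normal -0.976 -0.152 -0.156
outer loop
vertex -2.562 3.257 0.944
vertex -2.462 2.424 1.132
vertex -2.952 3.669 2.976
endloop
endfacet
facet normal -0.976 -0.152 -0.156
outer loop
vertex -2.952 3.669 2.976
vertex -2.462 2.424 1.132
vertex -2.852 2.836 3.164
endloop
endfacet
facet normal -0.184 0.195 0.963
outer loop
vertex -2.952 3.669 2.976
vertex -2.852 2.836 3.164
vertex -2.175 3.366 3.186
endloop
endfacet
facet normal 0.184 -0.195 -0.963
outer loop
vertex -2.462 2.424 1.132
vertex -1.785 2.954 1.154
vertex -1.685 2.121 1.342
endloop
endfacet
facet normal -0.387 -0.915 0.111
outer loop
vertex -2.462 2.424 1.132
vertex -1.685 2.121 1.342
vertex -2.852 2.836 3.164
endloop
endfacet
facet normal -0.387 -0.915 0.111
outer loop
vertex -2.852 2.836 3.164
vertex -1.685 2.121 1.342
vertex -2.075 2.533 3.374
endloop
endfacet
facet normal -0.184 0.195 0.963
outer loop
vertex -2.852 2.836 3.164
vertex -2.075 2.533 3.374
vertex -2.175 3.366 3.186
endloop
endfacet
facet normal 0.184 -0.195 -0.963
outer loop
vertex -1.685 2.121 1.342
vertex -1.785 2.954 1.154
vertex -1.008 2.651 1.364
endloop
endfacet
facet normal 0.589 -0.763 0.268
outer loop
vertex -1.685 2.121 1.342
vertex -1.008 2.651 1.364
vertex -2.075 2.533 3.374
endloop
endfacet
facet normal 0.589 -0.763 0.268
outer loop
vertex -2.075 2.533 3.374
vertex -1.008 2.651 1.364
vertex -1.398 3.063 3.396
endloop
endfacet
facet normal -0.184 0.195 0.963
outer loop
vertex -2.075 2.533 3.374
vertex -1.398 3.063 3.396
vertex -2.175 3.366 3.186
endloop
endfacet

endsolid


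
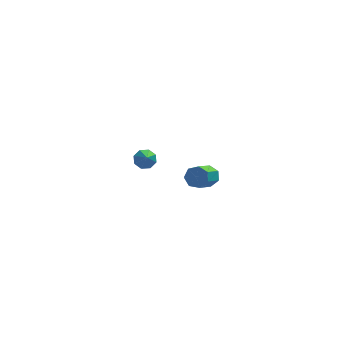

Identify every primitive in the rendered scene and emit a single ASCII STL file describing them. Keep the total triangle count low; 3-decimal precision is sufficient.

solid 
facet normal 0.033 0.726 -0.687
outer loop
vertex 2.307 4.174 -0.717
vertex 1.767 4.35 -0.557
vertex 2.317 4.484 -0.389
endloop
endfacet
facet normal 0.940 -0.261 0.218
outer loop
vertex 2.307 4.174 -0.717
vertex 2.317 4.484 -0.389
vertex 1.713 3.13 0.597
endloop
endfacet
facet normal 0.032 0.727 -0.686
outer loop
vertex 2.317 4.484 -0.389
vertex 1.767 4.35 -0.557
vertex 2.005 4.715 -0.159
endloop
endfacet
facet normal 0.677 0.212 0.705
outer loop
vertex 2.317 4.484 -0.389
vertex 2.005 4.715 -0.159
vertex 1.713 3.13 0.597
endloop
endfacet
facet normal 0.033 0.727 -0.686
outer loop
vertex 2.005 4.715 -0.159
vertex 1.767 4.35 -0.557
vertex 1.553 4.733 -0.162
endloop
endfacet
facet normal 0.011 0.429 0.903
outer loop
vertex 2.005 4.715 -0.159
vertex 1.553 4.733 -0.162
vertex 1.713 3.13 0.597
endloop
endfacet
facet normal 0.034 0.727 -0.686
outer loop
vertex 1.553 4.733 -0.162
vertex 1.767 4.35 -0.557
vertex 1.228 4.526 -0.397
endloop
endfacet
facet normal -0.670 0.262 0.695
outer loop
vertex 1.553 4.733 -0.162
vertex 1.228 4.526 -0.397
vertex 1.713 3.13 0.597
endloop
endfacet
facet normal 0.033 0.726 -0.687
outer loop
vertex 1.228 4.526 -0.397
vertex 1.767 4.35 -0.557
vertex 1.218 4.216 -0.725
endloop
endfacet
facet normal -0.961 -0.187 0.206
outer loop
vertex 1.228 4.526 -0.397
vertex 1.218 4.216 -0.725
vertex 1.713 3.13 0.597
endloop
endfacet
facet normal 0.033 0.726 -0.687
outer loop
vertex 1.218 4.216 -0.725
vertex 1.767 4.35 -0.557
vertex 1.53 3.984 -0.955
endloop
endfacet
facet normal -0.697 -0.660 -0.281
outer loop
vertex 1.218 4.216 -0.725
vertex 1.53 3.984 -0.955
vertex 1.713 3.13 0.597
endloop
endfacet
facet normal 0.032 0.726 -0.687
outer loop
vertex 1.53 3.984 -0.955
vertex 1.767 4.35 -0.557
vertex 1.982 3.967 -0.952
endloop
endfacet
facet normal -0.030 -0.877 -0.479
outer loop
vertex 1.53 3.984 -0.955
vertex 1.982 3.967 -0.952
vertex 1.713 3.13 0.597
endloop
endfacet
facet normal 0.033 0.727 -0.686
outer loop
vertex 1.982 3.967 -0.952
vertex 1.767 4.35 -0.557
vertex 2.307 4.174 -0.717
endloop
endfacet
facet normal 0.649 -0.711 -0.271
outer loop
vertex 1.982 3.967 -0.952
vertex 2.307 4.174 -0.717
vertex 1.713 3.13 0.597
endloop
endfacet
facet normal 0.429 0.681 -0.593
outer loop
vertex 4.4 -1.695 3.397
vertex 3.907 -1.666 3.074
vertex 4.056 -1.347 3.548
endloop
endfacet
facet normal 0.604 0.272 0.749
outer loop
vertex 4.4 -1.695 3.397
vertex 4.056 -1.347 3.548
vertex 3.725 -2.763 4.329
endloop
endfacet
facet normal 0.603 0.273 0.750
outer loop
vertex 3.725 -2.763 4.329
vertex 4.056 -1.347 3.548
vertex 3.381 -2.415 4.479
endloop
endfacet
facet normal -0.430 -0.681 0.593
outer loop
vertex 3.725 -2.763 4.329
vertex 3.381 -2.415 4.479
vertex 3.233 -2.734 4.006
endloop
endfacet
facet normal 0.430 0.680 -0.593
outer loop
vertex 4.056 -1.347 3.548
vertex 3.907 -1.666 3.074
vertex 3.6 -1.239 3.341
endloop
endfacet
facet normal -0.150 0.702 0.696
outer loop
vertex 4.056 -1.347 3.548
vertex 3.6 -1.239 3.341
vertex 3.381 -2.415 4.479
endloop
endfacet
facet normal -0.149 0.702 0.697
outer loop
vertex 3.381 -2.415 4.479
vertex 3.6 -1.239 3.341
vertex 2.925 -2.307 4.273
endloop
endfacet
facet normal -0.429 -0.681 0.593
outer loop
vertex 3.381 -2.415 4.479
vertex 2.925 -2.307 4.273
vertex 3.233 -2.734 4.006
endloop
endfacet
facet normal 0.430 0.680 -0.594
outer loop
vertex 3.6 -1.239 3.341
vertex 3.907 -1.666 3.074
vertex 3.375 -1.452 2.934
endloop
endfacet
facet normal -0.788 0.603 0.120
outer loop
vertex 3.6 -1.239 3.341
vertex 3.375 -1.452 2.934
vertex 2.925 -2.307 4.273
endloop
endfacet
facet normal -0.790 0.601 0.118
outer loop
vertex 2.925 -2.307 4.273
vertex 3.375 -1.452 2.934
vertex 2.701 -2.521 3.865
endloop
endfacet
facet normal -0.430 -0.681 0.593
outer loop
vertex 2.925 -2.307 4.273
vertex 2.701 -2.521 3.865
vertex 3.233 -2.734 4.006
endloop
endfacet
facet normal 0.430 0.680 -0.594
outer loop
vertex 3.375 -1.452 2.934
vertex 3.907 -1.666 3.074
vertex 3.551 -1.827 2.632
endloop
endfacet
facet normal -0.835 0.049 -0.548
outer loop
vertex 3.375 -1.452 2.934
vertex 3.551 -1.827 2.632
vertex 2.701 -2.521 3.865
endloop
endfacet
facet normal -0.835 0.048 -0.548
outer loop
vertex 2.701 -2.521 3.865
vertex 3.551 -1.827 2.632
vertex 2.877 -2.895 3.564
endloop
endfacet
facet normal -0.430 -0.680 0.594
outer loop
vertex 2.701 -2.521 3.865
vertex 2.877 -2.895 3.564
vertex 3.233 -2.734 4.006
endloop
endfacet
facet normal 0.429 0.681 -0.594
outer loop
vertex 3.551 -1.827 2.632
vertex 3.907 -1.666 3.074
vertex 3.995 -2.08 2.663
endloop
endfacet
facet normal -0.252 -0.541 -0.802
outer loop
vertex 3.551 -1.827 2.632
vertex 3.995 -2.08 2.663
vertex 2.877 -2.895 3.564
endloop
endfacet
facet normal -0.252 -0.541 -0.802
outer loop
vertex 2.877 -2.895 3.564
vertex 3.995 -2.08 2.663
vertex 3.321 -3.148 3.595
endloop
endfacet
facet normal -0.429 -0.681 0.594
outer loop
vertex 2.877 -2.895 3.564
vertex 3.321 -3.148 3.595
vertex 3.233 -2.734 4.006
endloop
endfacet
facet normal 0.429 0.681 -0.594
outer loop
vertex 3.995 -2.08 2.663
vertex 3.907 -1.666 3.074
vertex 4.373 -2.021 3.004
endloop
endfacet
facet normal 0.521 -0.724 -0.452
outer loop
vertex 3.995 -2.08 2.663
vertex 4.373 -2.021 3.004
vertex 3.321 -3.148 3.595
endloop
endfacet
facet normal 0.521 -0.724 -0.453
outer loop
vertex 3.321 -3.148 3.595
vertex 4.373 -2.021 3.004
vertex 3.698 -3.09 3.936
endloop
endfacet
facet normal -0.431 -0.680 0.593
outer loop
vertex 3.321 -3.148 3.595
vertex 3.698 -3.09 3.936
vertex 3.233 -2.734 4.006
endloop
endfacet
facet normal 0.429 0.680 -0.594
outer loop
vertex 4.373 -2.021 3.004
vertex 3.907 -1.666 3.074
vertex 4.4 -1.695 3.397
endloop
endfacet
facet normal 0.901 -0.362 0.238
outer loop
vertex 4.373 -2.021 3.004
vertex 4.4 -1.695 3.397
vertex 3.698 -3.09 3.936
endloop
endfacet
facet normal 0.901 -0.361 0.239
outer loop
vertex 3.698 -3.09 3.936
vertex 4.4 -1.695 3.397
vertex 3.725 -2.763 4.329
endloop
endfacet
facet normal -0.430 -0.679 0.595
outer loop
vertex 3.698 -3.09 3.936
vertex 3.725 -2.763 4.329
vertex 3.233 -2.734 4.006
endloop
endfacet

endsolid


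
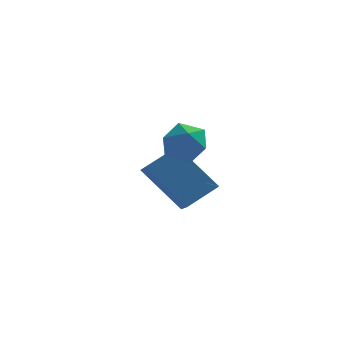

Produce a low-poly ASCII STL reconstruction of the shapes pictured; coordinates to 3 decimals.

solid 
facet normal -0.997 -0.049 -0.056
outer loop
vertex -2.18 -2.97 -0.193
vertex -2.219 -3.128 0.632
vertex -2.242 -2.335 0.354
endloop
endfacet
facet normal -0.736 0.399 -0.547
outer loop
vertex -2.18 -2.97 -0.193
vertex -2.242 -2.335 0.354
vertex -1.721 -2.274 -0.303
endloop
endfacet
facet normal -0.282 0.035 -0.959
outer loop
vertex -2.18 -2.97 -0.193
vertex -1.721 -2.274 -0.303
vertex -1.376 -3.03 -0.432
endloop
endfacet
facet normal -0.263 -0.639 -0.723
outer loop
vertex -2.18 -2.97 -0.193
vertex -1.376 -3.03 -0.432
vertex -1.684 -3.558 0.146
endloop
endfacet
facet normal -0.705 -0.690 -0.165
outer loop
vertex -2.18 -2.97 -0.193
vertex -1.684 -3.558 0.146
vertex -2.219 -3.128 0.632
endloop
endfacet
facet normal -0.367 0.907 -0.207
outer loop
vertex -1.721 -2.274 -0.303
vertex -2.242 -2.335 0.354
vertex -1.476 -2.002 0.454
endloop
endfacet
facet normal -0.790 0.182 0.586
outer loop
vertex -2.242 -2.335 0.354
vertex -2.219 -3.128 0.632
vertex -1.784 -2.53 1.032
endloop
endfacet
facet normal -0.316 -0.856 0.410
outer loop
vertex -2.219 -3.128 0.632
vertex -1.684 -3.558 0.146
vertex -1.439 -3.286 0.903
endloop
endfacet
facet normal 0.400 -0.773 -0.493
outer loop
vertex -1.684 -3.558 0.146
vertex -1.376 -3.03 -0.432
vertex -0.918 -3.225 0.246
endloop
endfacet
facet normal 0.368 0.317 -0.874
outer loop
vertex -1.376 -3.03 -0.432
vertex -1.721 -2.274 -0.303
vertex -0.941 -2.432 -0.032
endloop
endfacet
facet normal 0.263 0.639 0.723
outer loop
vertex -0.98 -2.59 0.793
vertex -1.476 -2.002 0.454
vertex -1.784 -2.53 1.032
endloop
endfacet
facet normal 0.282 -0.035 0.959
outer loop
vertex -0.98 -2.59 0.793
vertex -1.784 -2.53 1.032
vertex -1.439 -3.286 0.903
endloop
endfacet
facet normal 0.736 -0.399 0.547
outer loop
vertex -0.98 -2.59 0.793
vertex -1.439 -3.286 0.903
vertex -0.918 -3.225 0.246
endloop
endfacet
facet normal 0.997 0.049 0.056
outer loop
vertex -0.98 -2.59 0.793
vertex -0.918 -3.225 0.246
vertex -0.941 -2.432 -0.032
endloop
endfacet
facet normal 0.705 0.690 0.165
outer loop
vertex -0.98 -2.59 0.793
vertex -0.941 -2.432 -0.032
vertex -1.476 -2.002 0.454
endloop
endfacet
facet normal -0.400 0.773 0.493
outer loop
vertex -1.784 -2.53 1.032
vertex -1.476 -2.002 0.454
vertex -2.242 -2.335 0.354
endloop
endfacet
facet normal -0.368 -0.317 0.874
outer loop
vertex -1.439 -3.286 0.903
vertex -1.784 -2.53 1.032
vertex -2.219 -3.128 0.632
endloop
endfacet
facet normal 0.367 -0.907 0.207
outer loop
vertex -0.918 -3.225 0.246
vertex -1.439 -3.286 0.903
vertex -1.684 -3.558 0.146
endloop
endfacet
facet normal 0.790 -0.182 -0.586
outer loop
vertex -0.941 -2.432 -0.032
vertex -0.918 -3.225 0.246
vertex -1.376 -3.03 -0.432
endloop
endfacet
facet normal 0.316 0.856 -0.410
outer loop
vertex -1.476 -2.002 0.454
vertex -0.941 -2.432 -0.032
vertex -1.721 -2.274 -0.303
endloop
endfacet
facet normal -0.730 -0.464 -0.501
outer loop
vertex -3.053 0.118 -2.054
vertex -3.313 1.173 -2.652
vertex -1.655 -0.413 -3.599
endloop
endfacet
facet normal 0.210 -0.851 0.482
outer loop
vertex -0.647 0.227 -2.908
vertex -3.053 0.118 -2.054
vertex -1.655 -0.413 -3.599
endloop
endfacet
facet normal -0.730 -0.464 -0.501
outer loop
vertex -1.655 -0.413 -3.599
vertex -3.313 1.173 -2.652
vertex -1.915 0.642 -4.197
endloop
endfacet
facet normal 0.650 -0.247 -0.719
outer loop
vertex -1.915 0.642 -4.197
vertex -0.647 0.227 -2.908
vertex -1.655 -0.413 -3.599
endloop
endfacet
facet normal -0.650 0.247 0.719
outer loop
vertex -3.053 0.118 -2.054
vertex -2.305 1.813 -1.961
vertex -3.313 1.173 -2.652
endloop
endfacet
facet normal 0.210 -0.851 0.482
outer loop
vertex -2.045 0.758 -1.363
vertex -3.053 0.118 -2.054
vertex -0.647 0.227 -2.908
endloop
endfacet
facet normal -0.650 0.247 0.719
outer loop
vertex -2.045 0.758 -1.363
vertex -2.305 1.813 -1.961
vertex -3.053 0.118 -2.054
endloop
endfacet
facet normal -0.210 0.851 -0.482
outer loop
vertex -3.313 1.173 -2.652
vertex -2.305 1.813 -1.961
vertex -1.915 0.642 -4.197
endloop
endfacet
facet normal 0.650 -0.247 -0.719
outer loop
vertex -0.907 1.282 -3.506
vertex -0.647 0.227 -2.908
vertex -1.915 0.642 -4.197
endloop
endfacet
facet normal -0.210 0.851 -0.482
outer loop
vertex -1.915 0.642 -4.197
vertex -2.305 1.813 -1.961
vertex -0.907 1.282 -3.506
endloop
endfacet
facet normal 0.730 0.464 0.501
outer loop
vertex -0.907 1.282 -3.506
vertex -2.045 0.758 -1.363
vertex -0.647 0.227 -2.908
endloop
endfacet
facet normal 0.730 0.464 0.501
outer loop
vertex -2.305 1.813 -1.961
vertex -2.045 0.758 -1.363
vertex -0.907 1.282 -3.506
endloop
endfacet

endsolid


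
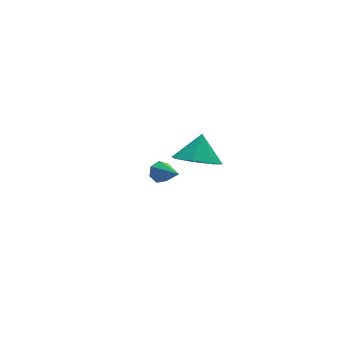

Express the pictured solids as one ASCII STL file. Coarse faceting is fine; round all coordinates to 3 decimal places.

solid 
facet normal -0.251 0.841 -0.479
outer loop
vertex -0.299 4.161 -2.314
vertex -0.479 4.382 -1.832
vertex 0.033 4.406 -2.058
endloop
endfacet
facet normal 0.730 -0.464 -0.502
outer loop
vertex -0.299 4.161 -2.314
vertex 0.033 4.406 -2.058
vertex -0.121 3.178 -1.148
endloop
endfacet
facet normal -0.251 0.841 -0.479
outer loop
vertex 0.033 4.406 -2.058
vertex -0.479 4.382 -1.832
vertex -0.021 4.633 -1.631
endloop
endfacet
facet normal 0.990 -0.023 0.137
outer loop
vertex 0.033 4.406 -2.058
vertex -0.021 4.633 -1.631
vertex -0.121 3.178 -1.148
endloop
endfacet
facet normal -0.251 0.842 -0.478
outer loop
vertex -0.021 4.633 -1.631
vertex -0.479 4.382 -1.832
vertex -0.42 4.67 -1.356
endloop
endfacet
facet normal 0.567 0.224 0.793
outer loop
vertex -0.021 4.633 -1.631
vertex -0.42 4.67 -1.356
vertex -0.121 3.178 -1.148
endloop
endfacet
facet normal -0.249 0.842 -0.478
outer loop
vertex -0.42 4.67 -1.356
vertex -0.479 4.382 -1.832
vertex -0.863 4.491 -1.44
endloop
endfacet
facet normal -0.221 0.091 0.971
outer loop
vertex -0.42 4.67 -1.356
vertex -0.863 4.491 -1.44
vertex -0.121 3.178 -1.148
endloop
endfacet
facet normal -0.250 0.841 -0.479
outer loop
vertex -0.863 4.491 -1.44
vertex -0.479 4.382 -1.832
vertex -1.018 4.229 -1.819
endloop
endfacet
facet normal -0.779 -0.320 0.540
outer loop
vertex -0.863 4.491 -1.44
vertex -1.018 4.229 -1.819
vertex -0.121 3.178 -1.148
endloop
endfacet
facet normal -0.250 0.841 -0.480
outer loop
vertex -1.018 4.229 -1.819
vertex -0.479 4.382 -1.832
vertex -0.766 4.082 -2.208
endloop
endfacet
facet normal -0.688 -0.703 -0.180
outer loop
vertex -1.018 4.229 -1.819
vertex -0.766 4.082 -2.208
vertex -0.121 3.178 -1.148
endloop
endfacet
facet normal -0.251 0.841 -0.479
outer loop
vertex -0.766 4.082 -2.208
vertex -0.479 4.382 -1.832
vertex -0.299 4.161 -2.314
endloop
endfacet
facet normal -0.016 -0.766 -0.643
outer loop
vertex -0.766 4.082 -2.208
vertex -0.299 4.161 -2.314
vertex -0.121 3.178 -1.148
endloop
endfacet
facet normal -0.359 -0.463 -0.811
outer loop
vertex -0.667 -0.453 2.744
vertex -1.126 -1.122 3.329
vertex -1.376 -0.238 2.935
endloop
endfacet
facet normal 0.303 0.952 0.052
outer loop
vertex -0.667 -0.453 2.744
vertex -1.376 -0.238 2.935
vertex -0.674 -0.538 4.351
endloop
endfacet
facet normal -0.358 -0.463 -0.811
outer loop
vertex -1.376 -0.238 2.935
vertex -1.126 -1.122 3.329
vertex -1.939 -0.54 3.356
endloop
endfacet
facet normal -0.252 0.914 0.319
outer loop
vertex -1.376 -0.238 2.935
vertex -1.939 -0.54 3.356
vertex -0.674 -0.538 4.351
endloop
endfacet
facet normal -0.359 -0.464 -0.810
outer loop
vertex -1.939 -0.54 3.356
vertex -1.126 -1.122 3.329
vertex -2.025 -1.183 3.762
endloop
endfacet
facet normal -0.536 0.501 0.680
outer loop
vertex -1.939 -0.54 3.356
vertex -2.025 -1.183 3.762
vertex -0.674 -0.538 4.351
endloop
endfacet
facet normal -0.359 -0.463 -0.810
outer loop
vertex -2.025 -1.183 3.762
vertex -1.126 -1.122 3.329
vertex -1.585 -1.79 3.914
endloop
endfacet
facet normal -0.381 -0.045 0.923
outer loop
vertex -2.025 -1.183 3.762
vertex -1.585 -1.79 3.914
vertex -0.674 -0.538 4.351
endloop
endfacet
facet normal -0.358 -0.463 -0.810
outer loop
vertex -1.585 -1.79 3.914
vertex -1.126 -1.122 3.329
vertex -0.876 -2.006 3.724
endloop
endfacet
facet normal 0.120 -0.404 0.907
outer loop
vertex -1.585 -1.79 3.914
vertex -0.876 -2.006 3.724
vertex -0.674 -0.538 4.351
endloop
endfacet
facet normal -0.358 -0.463 -0.811
outer loop
vertex -0.876 -2.006 3.724
vertex -1.126 -1.122 3.329
vertex -0.313 -1.704 3.303
endloop
endfacet
facet normal 0.675 -0.366 0.640
outer loop
vertex -0.876 -2.006 3.724
vertex -0.313 -1.704 3.303
vertex -0.674 -0.538 4.351
endloop
endfacet
facet normal -0.358 -0.463 -0.811
outer loop
vertex -0.313 -1.704 3.303
vertex -1.126 -1.122 3.329
vertex -0.226 -1.061 2.897
endloop
endfacet
facet normal 0.959 0.046 0.279
outer loop
vertex -0.313 -1.704 3.303
vertex -0.226 -1.061 2.897
vertex -0.674 -0.538 4.351
endloop
endfacet
facet normal -0.358 -0.463 -0.811
outer loop
vertex -0.226 -1.061 2.897
vertex -1.126 -1.122 3.329
vertex -0.667 -0.453 2.744
endloop
endfacet
facet normal 0.805 0.593 0.035
outer loop
vertex -0.226 -1.061 2.897
vertex -0.667 -0.453 2.744
vertex -0.674 -0.538 4.351
endloop
endfacet

endsolid


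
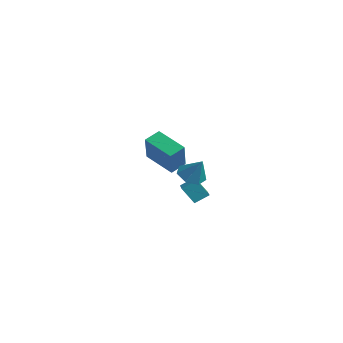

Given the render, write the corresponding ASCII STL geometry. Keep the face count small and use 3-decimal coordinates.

solid 
facet normal -0.772 0.572 -0.278
outer loop
vertex 0.046 -2.009 -1.602
vertex 0.362 -1.363 -1.149
vertex 0.598 -1.68 -2.457
endloop
endfacet
facet normal -0.372 -0.760 -0.533
outer loop
vertex 1.778 -2.557 -2.031
vertex 0.046 -2.009 -1.602
vertex 0.598 -1.68 -2.457
endloop
endfacet
facet normal -0.771 0.573 -0.278
outer loop
vertex 0.598 -1.68 -2.457
vertex 0.362 -1.363 -1.149
vertex 0.915 -1.034 -2.004
endloop
endfacet
facet normal 0.517 0.307 -0.799
outer loop
vertex 0.915 -1.034 -2.004
vertex 1.778 -2.557 -2.031
vertex 0.598 -1.68 -2.457
endloop
endfacet
facet normal -0.517 -0.307 0.799
outer loop
vertex 0.046 -2.009 -1.602
vertex 1.542 -2.24 -0.723
vertex 0.362 -1.363 -1.149
endloop
endfacet
facet normal -0.372 -0.760 -0.533
outer loop
vertex 1.225 -2.886 -1.176
vertex 0.046 -2.009 -1.602
vertex 1.778 -2.557 -2.031
endloop
endfacet
facet normal -0.517 -0.307 0.799
outer loop
vertex 1.225 -2.886 -1.176
vertex 1.542 -2.24 -0.723
vertex 0.046 -2.009 -1.602
endloop
endfacet
facet normal 0.372 0.760 0.533
outer loop
vertex 0.362 -1.363 -1.149
vertex 1.542 -2.24 -0.723
vertex 0.915 -1.034 -2.004
endloop
endfacet
facet normal 0.517 0.307 -0.799
outer loop
vertex 2.094 -1.911 -1.578
vertex 1.778 -2.557 -2.031
vertex 0.915 -1.034 -2.004
endloop
endfacet
facet normal 0.373 0.760 0.533
outer loop
vertex 0.915 -1.034 -2.004
vertex 1.542 -2.24 -0.723
vertex 2.094 -1.911 -1.578
endloop
endfacet
facet normal 0.771 -0.573 0.278
outer loop
vertex 2.094 -1.911 -1.578
vertex 1.225 -2.886 -1.176
vertex 1.778 -2.557 -2.031
endloop
endfacet
facet normal 0.771 -0.573 0.277
outer loop
vertex 1.542 -2.24 -0.723
vertex 1.225 -2.886 -1.176
vertex 2.094 -1.911 -1.578
endloop
endfacet
facet normal -0.404 0.369 -0.837
outer loop
vertex -4.142 -0.746 -1.296
vertex -4.131 0.125 -0.917
vertex -2.505 -0.474 -1.966
endloop
endfacet
facet normal -0.011 -0.917 -0.399
outer loop
vertex -1.769 -1.145 -0.443
vertex -4.142 -0.746 -1.296
vertex -2.505 -0.474 -1.966
endloop
endfacet
facet normal -0.404 0.368 -0.837
outer loop
vertex -2.505 -0.474 -1.966
vertex -4.131 0.125 -0.917
vertex -2.494 0.397 -1.588
endloop
endfacet
facet normal 0.914 0.151 -0.375
outer loop
vertex -2.494 0.397 -1.588
vertex -1.769 -1.145 -0.443
vertex -2.505 -0.474 -1.966
endloop
endfacet
facet normal -0.914 -0.152 0.375
outer loop
vertex -4.142 -0.746 -1.296
vertex -3.395 -0.546 0.606
vertex -4.131 0.125 -0.917
endloop
endfacet
facet normal -0.011 -0.917 -0.398
outer loop
vertex -3.406 -1.417 0.228
vertex -4.142 -0.746 -1.296
vertex -1.769 -1.145 -0.443
endloop
endfacet
facet normal -0.915 -0.151 0.375
outer loop
vertex -3.406 -1.417 0.228
vertex -3.395 -0.546 0.606
vertex -4.142 -0.746 -1.296
endloop
endfacet
facet normal 0.011 0.917 0.399
outer loop
vertex -4.131 0.125 -0.917
vertex -3.395 -0.546 0.606
vertex -2.494 0.397 -1.588
endloop
endfacet
facet normal 0.915 0.152 -0.375
outer loop
vertex -1.758 -0.274 -0.064
vertex -1.769 -1.145 -0.443
vertex -2.494 0.397 -1.588
endloop
endfacet
facet normal 0.011 0.917 0.399
outer loop
vertex -2.494 0.397 -1.588
vertex -3.395 -0.546 0.606
vertex -1.758 -0.274 -0.064
endloop
endfacet
facet normal 0.404 -0.369 0.837
outer loop
vertex -1.758 -0.274 -0.064
vertex -3.406 -1.417 0.228
vertex -1.769 -1.145 -0.443
endloop
endfacet
facet normal 0.404 -0.368 0.837
outer loop
vertex -3.395 -0.546 0.606
vertex -3.406 -1.417 0.228
vertex -1.758 -0.274 -0.064
endloop
endfacet
facet normal -0.553 -0.075 -0.829
outer loop
vertex 3.755 -3.963 0.197
vertex 3.132 -3.867 0.604
vertex 3.559 -3.347 0.272
endloop
endfacet
facet normal 0.947 0.311 -0.077
outer loop
vertex 3.755 -3.963 0.197
vertex 3.559 -3.347 0.272
vertex 3.808 -3.773 1.616
endloop
endfacet
facet normal -0.552 -0.076 -0.830
outer loop
vertex 3.559 -3.347 0.272
vertex 3.132 -3.867 0.604
vertex 3.041 -3.123 0.596
endloop
endfacet
facet normal 0.484 0.856 0.182
outer loop
vertex 3.559 -3.347 0.272
vertex 3.041 -3.123 0.596
vertex 3.808 -3.773 1.616
endloop
endfacet
facet normal -0.554 -0.077 -0.829
outer loop
vertex 3.041 -3.123 0.596
vertex 3.132 -3.867 0.604
vertex 2.592 -3.459 0.927
endloop
endfacet
facet normal -0.140 0.784 0.605
outer loop
vertex 3.041 -3.123 0.596
vertex 2.592 -3.459 0.927
vertex 3.808 -3.773 1.616
endloop
endfacet
facet normal -0.554 -0.076 -0.829
outer loop
vertex 2.592 -3.459 0.927
vertex 3.132 -3.867 0.604
vertex 2.55 -4.102 1.014
endloop
endfacet
facet normal -0.458 0.149 0.876
outer loop
vertex 2.592 -3.459 0.927
vertex 2.55 -4.102 1.014
vertex 3.808 -3.773 1.616
endloop
endfacet
facet normal -0.553 -0.078 -0.830
outer loop
vertex 2.55 -4.102 1.014
vertex 3.132 -3.867 0.604
vertex 2.947 -4.569 0.793
endloop
endfacet
facet normal -0.229 -0.569 0.790
outer loop
vertex 2.55 -4.102 1.014
vertex 2.947 -4.569 0.793
vertex 3.808 -3.773 1.616
endloop
endfacet
facet normal -0.553 -0.078 -0.830
outer loop
vertex 2.947 -4.569 0.793
vertex 3.132 -3.867 0.604
vertex 3.483 -4.507 0.43
endloop
endfacet
facet normal 0.375 -0.831 0.411
outer loop
vertex 2.947 -4.569 0.793
vertex 3.483 -4.507 0.43
vertex 3.808 -3.773 1.616
endloop
endfacet
facet normal -0.554 -0.078 -0.829
outer loop
vertex 3.483 -4.507 0.43
vertex 3.132 -3.867 0.604
vertex 3.755 -3.963 0.197
endloop
endfacet
facet normal 0.898 -0.438 0.025
outer loop
vertex 3.483 -4.507 0.43
vertex 3.755 -3.963 0.197
vertex 3.808 -3.773 1.616
endloop
endfacet

endsolid


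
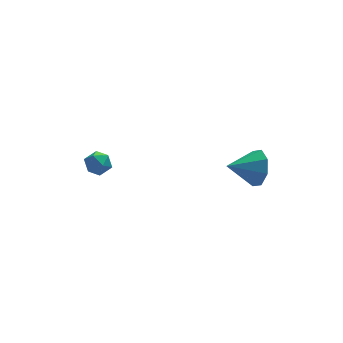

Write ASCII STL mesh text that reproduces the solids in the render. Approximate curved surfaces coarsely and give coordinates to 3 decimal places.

solid 
facet normal -0.433 0.547 0.717
outer loop
vertex -4.232 -0.867 -0.19
vertex -3.903 -1.25 0.301
vertex -3.597 -0.67 0.043
endloop
endfacet
facet normal -0.336 0.934 0.125
outer loop
vertex -4.232 -0.867 -0.19
vertex -3.597 -0.67 0.043
vertex -3.747 -0.632 -0.644
endloop
endfacet
facet normal -0.679 0.609 -0.410
outer loop
vertex -4.232 -0.867 -0.19
vertex -3.747 -0.632 -0.644
vertex -4.145 -1.188 -0.811
endloop
endfacet
facet normal -0.988 0.022 -0.150
outer loop
vertex -4.232 -0.867 -0.19
vertex -4.145 -1.188 -0.811
vertex -4.242 -1.57 -0.227
endloop
endfacet
facet normal -0.837 -0.017 0.547
outer loop
vertex -4.232 -0.867 -0.19
vertex -4.242 -1.57 -0.227
vertex -3.903 -1.25 0.301
endloop
endfacet
facet normal 0.362 0.932 -0.027
outer loop
vertex -3.747 -0.632 -0.644
vertex -3.597 -0.67 0.043
vertex -3.118 -0.87 -0.433
endloop
endfacet
facet normal 0.204 0.306 0.930
outer loop
vertex -3.597 -0.67 0.043
vertex -3.903 -1.25 0.301
vertex -3.215 -1.252 0.151
endloop
endfacet
facet normal -0.449 -0.606 0.656
outer loop
vertex -3.903 -1.25 0.301
vertex -4.242 -1.57 -0.227
vertex -3.613 -1.808 -0.016
endloop
endfacet
facet normal -0.695 -0.543 -0.471
outer loop
vertex -4.242 -1.57 -0.227
vertex -4.145 -1.188 -0.811
vertex -3.763 -1.77 -0.703
endloop
endfacet
facet normal -0.193 0.407 -0.893
outer loop
vertex -4.145 -1.188 -0.811
vertex -3.747 -0.632 -0.644
vertex -3.457 -1.19 -0.961
endloop
endfacet
facet normal 0.988 -0.022 0.150
outer loop
vertex -3.128 -1.573 -0.47
vertex -3.118 -0.87 -0.433
vertex -3.215 -1.252 0.151
endloop
endfacet
facet normal 0.679 -0.609 0.410
outer loop
vertex -3.128 -1.573 -0.47
vertex -3.215 -1.252 0.151
vertex -3.613 -1.808 -0.016
endloop
endfacet
facet normal 0.336 -0.934 -0.125
outer loop
vertex -3.128 -1.573 -0.47
vertex -3.613 -1.808 -0.016
vertex -3.763 -1.77 -0.703
endloop
endfacet
facet normal 0.433 -0.547 -0.717
outer loop
vertex -3.128 -1.573 -0.47
vertex -3.763 -1.77 -0.703
vertex -3.457 -1.19 -0.961
endloop
endfacet
facet normal 0.837 0.017 -0.547
outer loop
vertex -3.128 -1.573 -0.47
vertex -3.457 -1.19 -0.961
vertex -3.118 -0.87 -0.433
endloop
endfacet
facet normal 0.695 0.543 0.471
outer loop
vertex -3.215 -1.252 0.151
vertex -3.118 -0.87 -0.433
vertex -3.597 -0.67 0.043
endloop
endfacet
facet normal 0.193 -0.407 0.893
outer loop
vertex -3.613 -1.808 -0.016
vertex -3.215 -1.252 0.151
vertex -3.903 -1.25 0.301
endloop
endfacet
facet normal -0.362 -0.932 0.027
outer loop
vertex -3.763 -1.77 -0.703
vertex -3.613 -1.808 -0.016
vertex -4.242 -1.57 -0.227
endloop
endfacet
facet normal -0.204 -0.306 -0.930
outer loop
vertex -3.457 -1.19 -0.961
vertex -3.763 -1.77 -0.703
vertex -4.145 -1.188 -0.811
endloop
endfacet
facet normal 0.449 0.606 -0.656
outer loop
vertex -3.118 -0.87 -0.433
vertex -3.457 -1.19 -0.961
vertex -3.747 -0.632 -0.644
endloop
endfacet
facet normal 0.935 -0.005 -0.355
outer loop
vertex 3.227 -3.565 0.726
vertex 2.894 -3.953 -0.145
vertex 3.035 -3.02 0.213
endloop
endfacet
facet normal -0.265 0.610 0.747
outer loop
vertex 3.227 -3.565 0.726
vertex 3.035 -3.02 0.213
vertex 1.446 -3.947 0.405
endloop
endfacet
facet normal 0.935 -0.005 -0.356
outer loop
vertex 3.035 -3.02 0.213
vertex 2.894 -3.953 -0.145
vertex 2.76 -3.021 -0.51
endloop
endfacet
facet normal -0.479 0.859 0.181
outer loop
vertex 3.035 -3.02 0.213
vertex 2.76 -3.021 -0.51
vertex 1.446 -3.947 0.405
endloop
endfacet
facet normal 0.935 -0.005 -0.355
outer loop
vertex 2.76 -3.021 -0.51
vertex 2.894 -3.953 -0.145
vertex 2.564 -3.568 -1.019
endloop
endfacet
facet normal -0.696 0.607 -0.384
outer loop
vertex 2.76 -3.021 -0.51
vertex 2.564 -3.568 -1.019
vertex 1.446 -3.947 0.405
endloop
endfacet
facet normal 0.935 -0.004 -0.355
outer loop
vertex 2.564 -3.568 -1.019
vertex 2.894 -3.953 -0.145
vertex 2.562 -4.342 -1.016
endloop
endfacet
facet normal -0.787 -0.000 -0.618
outer loop
vertex 2.564 -3.568 -1.019
vertex 2.562 -4.342 -1.016
vertex 1.446 -3.947 0.405
endloop
endfacet
facet normal 0.935 -0.004 -0.355
outer loop
vertex 2.562 -4.342 -1.016
vertex 2.894 -3.953 -0.145
vertex 2.754 -4.887 -0.504
endloop
endfacet
facet normal -0.699 -0.605 -0.381
outer loop
vertex 2.562 -4.342 -1.016
vertex 2.754 -4.887 -0.504
vertex 1.446 -3.947 0.405
endloop
endfacet
facet normal 0.935 -0.003 -0.356
outer loop
vertex 2.754 -4.887 -0.504
vertex 2.894 -3.953 -0.145
vertex 3.029 -4.886 0.219
endloop
endfacet
facet normal -0.485 -0.855 0.186
outer loop
vertex 2.754 -4.887 -0.504
vertex 3.029 -4.886 0.219
vertex 1.446 -3.947 0.405
endloop
endfacet
facet normal 0.935 -0.004 -0.356
outer loop
vertex 3.029 -4.886 0.219
vertex 2.894 -3.953 -0.145
vertex 3.225 -4.338 0.728
endloop
endfacet
facet normal -0.269 -0.602 0.752
outer loop
vertex 3.029 -4.886 0.219
vertex 3.225 -4.338 0.728
vertex 1.446 -3.947 0.405
endloop
endfacet
facet normal 0.935 -0.003 -0.356
outer loop
vertex 3.225 -4.338 0.728
vertex 2.894 -3.953 -0.145
vertex 3.227 -3.565 0.726
endloop
endfacet
facet normal -0.178 0.003 0.984
outer loop
vertex 3.225 -4.338 0.728
vertex 3.227 -3.565 0.726
vertex 1.446 -3.947 0.405
endloop
endfacet

endsolid


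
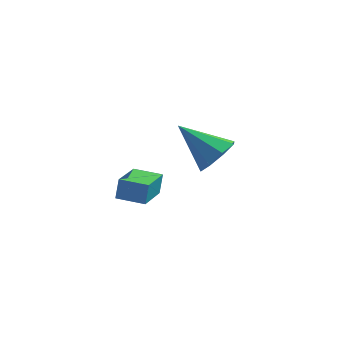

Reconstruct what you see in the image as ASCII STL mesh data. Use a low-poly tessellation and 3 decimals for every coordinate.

solid 
facet normal 0.779 -0.130 -0.613
outer loop
vertex 4.512 -3.09 1.89
vertex 4.091 -3.741 1.493
vertex 4.143 -2.88 1.376
endloop
endfacet
facet normal -0.041 0.914 0.403
outer loop
vertex 4.512 -3.09 1.89
vertex 4.143 -2.88 1.376
vertex 2.649 -3.499 2.627
endloop
endfacet
facet normal 0.780 -0.130 -0.612
outer loop
vertex 4.143 -2.88 1.376
vertex 4.091 -3.741 1.493
vertex 3.745 -3.174 0.931
endloop
endfacet
facet normal -0.479 0.866 -0.144
outer loop
vertex 4.143 -2.88 1.376
vertex 3.745 -3.174 0.931
vertex 2.649 -3.499 2.627
endloop
endfacet
facet normal 0.779 -0.132 -0.613
outer loop
vertex 3.745 -3.174 0.931
vertex 4.091 -3.741 1.493
vertex 3.549 -3.8 0.816
endloop
endfacet
facet normal -0.818 0.341 -0.463
outer loop
vertex 3.745 -3.174 0.931
vertex 3.549 -3.8 0.816
vertex 2.649 -3.499 2.627
endloop
endfacet
facet normal 0.779 -0.130 -0.613
outer loop
vertex 3.549 -3.8 0.816
vertex 4.091 -3.741 1.493
vertex 3.671 -4.391 1.097
endloop
endfacet
facet normal -0.860 -0.353 -0.369
outer loop
vertex 3.549 -3.8 0.816
vertex 3.671 -4.391 1.097
vertex 2.649 -3.499 2.627
endloop
endfacet
facet normal 0.780 -0.131 -0.612
outer loop
vertex 3.671 -4.391 1.097
vertex 4.091 -3.741 1.493
vertex 4.039 -4.601 1.611
endloop
endfacet
facet normal -0.580 -0.810 0.085
outer loop
vertex 3.671 -4.391 1.097
vertex 4.039 -4.601 1.611
vertex 2.649 -3.499 2.627
endloop
endfacet
facet normal 0.779 -0.131 -0.613
outer loop
vertex 4.039 -4.601 1.611
vertex 4.091 -3.741 1.493
vertex 4.438 -4.307 2.055
endloop
endfacet
facet normal -0.142 -0.762 0.632
outer loop
vertex 4.039 -4.601 1.611
vertex 4.438 -4.307 2.055
vertex 2.649 -3.499 2.627
endloop
endfacet
facet normal 0.780 -0.130 -0.612
outer loop
vertex 4.438 -4.307 2.055
vertex 4.091 -3.741 1.493
vertex 4.633 -3.681 2.171
endloop
endfacet
facet normal 0.197 -0.238 0.951
outer loop
vertex 4.438 -4.307 2.055
vertex 4.633 -3.681 2.171
vertex 2.649 -3.499 2.627
endloop
endfacet
facet normal 0.780 -0.131 -0.612
outer loop
vertex 4.633 -3.681 2.171
vertex 4.091 -3.741 1.493
vertex 4.512 -3.09 1.89
endloop
endfacet
facet normal 0.239 0.456 0.857
outer loop
vertex 4.633 -3.681 2.171
vertex 4.512 -3.09 1.89
vertex 2.649 -3.499 2.627
endloop
endfacet
facet normal -0.997 0.068 0.046
outer loop
vertex -0.012 -1.75 -1.831
vertex 0.073 -0.169 -2.329
vertex -0.069 -2.014 -2.679
endloop
endfacet
facet normal -0.051 -0.953 0.300
outer loop
vertex 1.067 -2.091 -2.731
vertex -0.012 -1.75 -1.831
vertex -0.069 -2.014 -2.679
endloop
endfacet
facet normal -0.997 0.068 0.046
outer loop
vertex -0.069 -2.014 -2.679
vertex 0.073 -0.169 -2.329
vertex 0.016 -0.433 -3.177
endloop
endfacet
facet normal -0.064 -0.297 -0.953
outer loop
vertex 0.016 -0.433 -3.177
vertex 1.067 -2.091 -2.731
vertex -0.069 -2.014 -2.679
endloop
endfacet
facet normal 0.064 0.297 0.953
outer loop
vertex -0.012 -1.75 -1.831
vertex 1.209 -0.246 -2.381
vertex 0.073 -0.169 -2.329
endloop
endfacet
facet normal -0.051 -0.953 0.300
outer loop
vertex 1.124 -1.827 -1.883
vertex -0.012 -1.75 -1.831
vertex 1.067 -2.091 -2.731
endloop
endfacet
facet normal 0.064 0.297 0.953
outer loop
vertex 1.124 -1.827 -1.883
vertex 1.209 -0.246 -2.381
vertex -0.012 -1.75 -1.831
endloop
endfacet
facet normal 0.051 0.953 -0.300
outer loop
vertex 0.073 -0.169 -2.329
vertex 1.209 -0.246 -2.381
vertex 0.016 -0.433 -3.177
endloop
endfacet
facet normal -0.064 -0.297 -0.953
outer loop
vertex 1.152 -0.51 -3.229
vertex 1.067 -2.091 -2.731
vertex 0.016 -0.433 -3.177
endloop
endfacet
facet normal 0.051 0.953 -0.300
outer loop
vertex 0.016 -0.433 -3.177
vertex 1.209 -0.246 -2.381
vertex 1.152 -0.51 -3.229
endloop
endfacet
facet normal 0.997 -0.068 -0.046
outer loop
vertex 1.152 -0.51 -3.229
vertex 1.124 -1.827 -1.883
vertex 1.067 -2.091 -2.731
endloop
endfacet
facet normal 0.997 -0.068 -0.046
outer loop
vertex 1.209 -0.246 -2.381
vertex 1.124 -1.827 -1.883
vertex 1.152 -0.51 -3.229
endloop
endfacet

endsolid
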